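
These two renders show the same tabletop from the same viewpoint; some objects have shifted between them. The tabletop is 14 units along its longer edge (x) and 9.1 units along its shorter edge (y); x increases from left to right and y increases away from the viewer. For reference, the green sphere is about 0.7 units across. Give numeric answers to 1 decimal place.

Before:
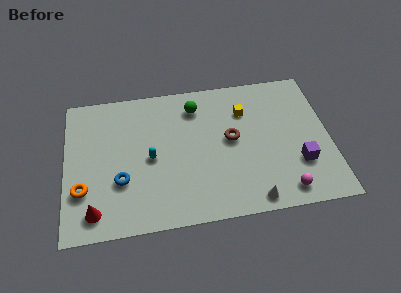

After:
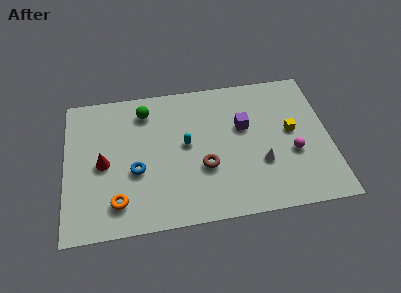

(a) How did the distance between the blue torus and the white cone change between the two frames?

-0.5

Before: roughly 7.1 units apart; after: 6.6. That's 0.5 units closer together.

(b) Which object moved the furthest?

the purple cube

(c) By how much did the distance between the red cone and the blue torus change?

-0.4

They were about 2.2 units apart before and 1.8 after — 0.4 units closer together.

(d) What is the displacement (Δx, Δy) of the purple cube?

(-2.8, 2.8)

The purple cube started near (12.3, 2.8) and ended near (9.5, 5.6).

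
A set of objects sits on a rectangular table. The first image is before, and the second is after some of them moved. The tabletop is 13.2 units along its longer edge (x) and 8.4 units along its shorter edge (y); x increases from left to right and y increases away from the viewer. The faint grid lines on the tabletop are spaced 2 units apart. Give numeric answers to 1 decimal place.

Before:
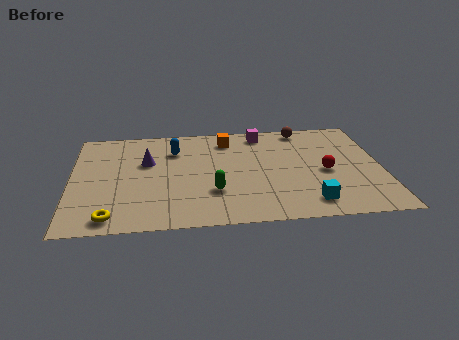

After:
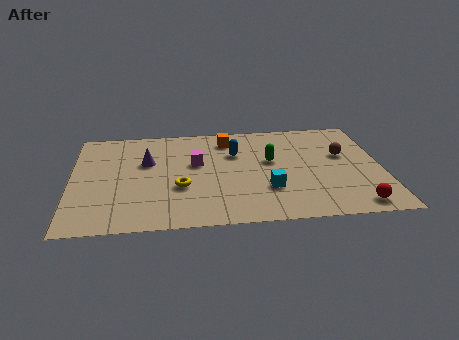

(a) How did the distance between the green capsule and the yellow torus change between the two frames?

-0.3

They were about 4.6 units apart before and 4.3 after — 0.3 units closer together.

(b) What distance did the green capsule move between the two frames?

3.4

From (6.0, 2.6) to (8.5, 4.9), the green capsule covered √(2.5² + 2.3²) ≈ 3.4 units.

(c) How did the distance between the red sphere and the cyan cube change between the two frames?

+1.4

They were about 2.5 units apart before and 3.9 after — 1.4 units further apart.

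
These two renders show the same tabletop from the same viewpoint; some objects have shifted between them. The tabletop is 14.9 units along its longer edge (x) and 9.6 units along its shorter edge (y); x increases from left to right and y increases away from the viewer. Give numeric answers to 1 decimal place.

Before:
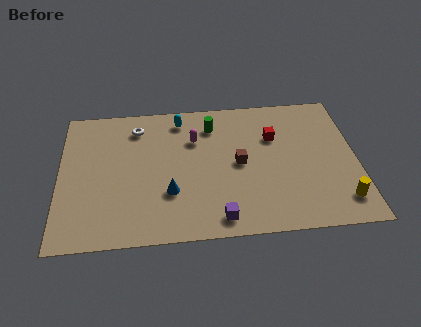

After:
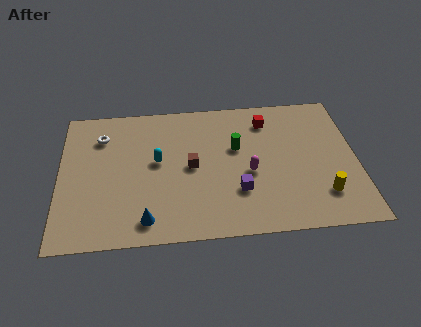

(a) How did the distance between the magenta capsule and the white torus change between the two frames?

+5.0

Before: roughly 3.1 units apart; after: 8.1. That's 5.0 units further apart.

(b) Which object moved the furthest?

the magenta capsule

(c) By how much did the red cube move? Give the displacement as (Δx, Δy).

(-0.3, 1.2)

From the two frames, the red cube sits at roughly (10.8, 6.5) before and (10.5, 7.7) after.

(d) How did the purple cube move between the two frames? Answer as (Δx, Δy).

(1.0, 1.7)

The purple cube was at about (7.9, 1.2) and moved to about (8.9, 2.9).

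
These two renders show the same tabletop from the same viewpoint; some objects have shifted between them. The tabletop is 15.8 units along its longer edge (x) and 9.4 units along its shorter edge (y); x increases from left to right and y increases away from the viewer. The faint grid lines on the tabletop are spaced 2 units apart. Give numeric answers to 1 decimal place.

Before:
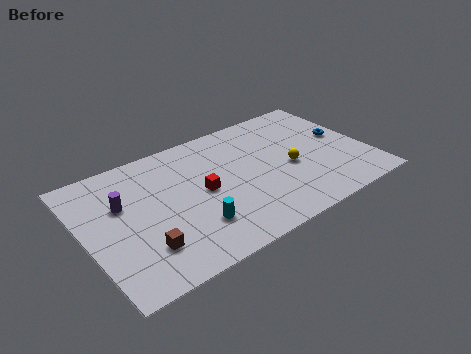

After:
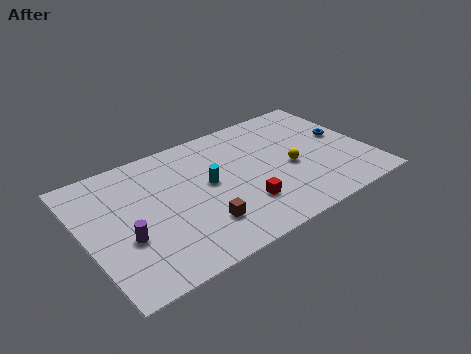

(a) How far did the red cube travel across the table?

2.8

From (6.5, 4.7) to (8.4, 2.6), the red cube covered √(1.9² + 2.1²) ≈ 2.8 units.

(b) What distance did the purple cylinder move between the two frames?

2.5

From (2.2, 6.0) to (2.0, 3.5), the purple cylinder covered √(0.2² + 2.5²) ≈ 2.5 units.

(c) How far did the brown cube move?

3.2

The brown cube moved from about (2.8, 2.4) to (6.0, 2.4), a distance of √(3.2² + 0.0²) ≈ 3.2.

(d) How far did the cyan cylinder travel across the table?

2.9

From (5.6, 2.5) to (6.9, 5.1), the cyan cylinder covered √(1.3² + 2.6²) ≈ 2.9 units.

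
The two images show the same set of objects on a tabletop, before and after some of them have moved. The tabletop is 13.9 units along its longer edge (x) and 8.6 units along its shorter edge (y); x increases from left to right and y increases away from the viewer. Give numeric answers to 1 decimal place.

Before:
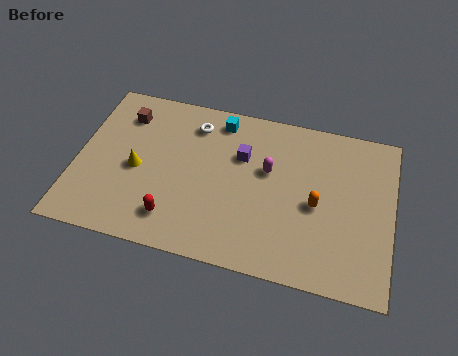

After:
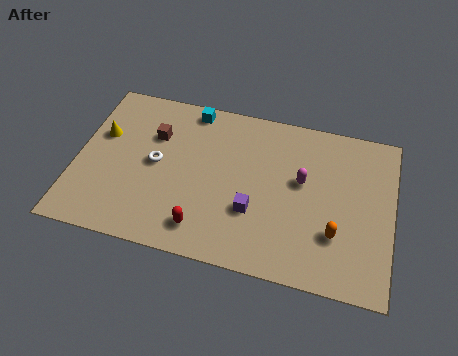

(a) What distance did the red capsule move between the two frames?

1.3

The red capsule was near (4.5, 1.7) before and (5.8, 1.5) after, so it travelled √(1.3² + 0.2²) ≈ 1.3 units.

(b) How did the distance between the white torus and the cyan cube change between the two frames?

+2.3

They were about 1.2 units apart before and 3.5 after — 2.3 units further apart.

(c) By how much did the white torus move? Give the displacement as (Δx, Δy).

(-1.5, -2.5)

The white torus started near (5.0, 6.9) and ended near (3.5, 4.4).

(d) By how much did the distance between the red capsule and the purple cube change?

-2.3

Before: roughly 4.8 units apart; after: 2.5. That's 2.3 units closer together.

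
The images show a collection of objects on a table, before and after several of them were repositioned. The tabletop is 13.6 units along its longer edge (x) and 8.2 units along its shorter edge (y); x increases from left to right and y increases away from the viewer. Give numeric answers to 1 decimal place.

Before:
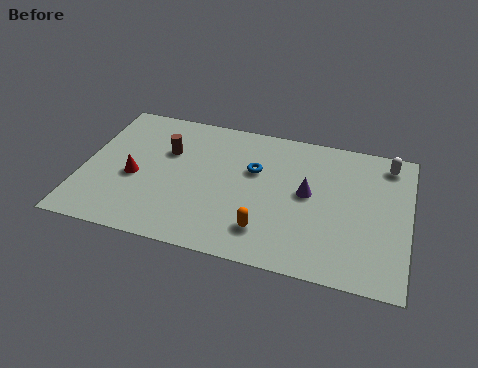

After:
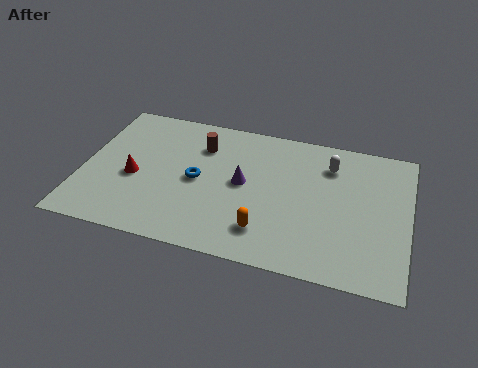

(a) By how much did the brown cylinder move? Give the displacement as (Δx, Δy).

(1.4, 0.7)

The brown cylinder was at about (3.4, 5.4) and moved to about (4.8, 6.1).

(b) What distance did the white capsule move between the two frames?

2.5

The white capsule was near (12.6, 7.0) before and (10.2, 6.3) after, so it travelled √(2.4² + 0.7²) ≈ 2.5 units.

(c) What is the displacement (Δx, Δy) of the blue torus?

(-2.3, -1.2)

The blue torus started near (7.1, 5.2) and ended near (4.8, 4.0).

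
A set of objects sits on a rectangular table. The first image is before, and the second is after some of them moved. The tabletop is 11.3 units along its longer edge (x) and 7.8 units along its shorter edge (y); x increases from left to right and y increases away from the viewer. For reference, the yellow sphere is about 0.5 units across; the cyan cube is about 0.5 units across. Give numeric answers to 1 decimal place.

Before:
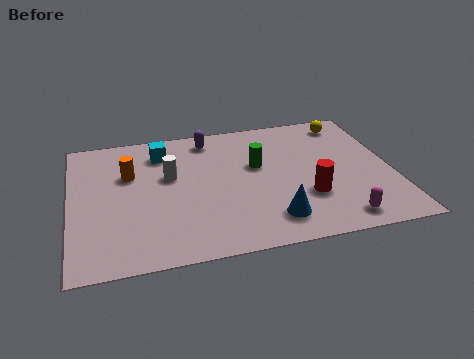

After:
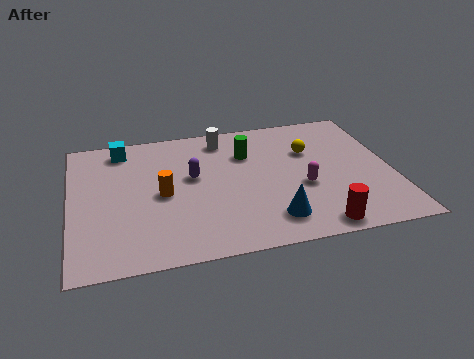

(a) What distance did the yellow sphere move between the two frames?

2.1

The yellow sphere moved from about (10.0, 6.7) to (8.5, 5.2), a distance of √(1.5² + 1.5²) ≈ 2.1.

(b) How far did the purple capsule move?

2.3

From (5.0, 6.7) to (4.3, 4.5), the purple capsule covered √(0.7² + 2.2²) ≈ 2.3 units.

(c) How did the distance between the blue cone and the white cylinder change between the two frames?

+0.6

They were about 4.7 units apart before and 5.3 after — 0.6 units further apart.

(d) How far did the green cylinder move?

0.9

The green cylinder was near (6.6, 4.7) before and (6.3, 5.5) after, so it travelled √(0.3² + 0.8²) ≈ 0.9 units.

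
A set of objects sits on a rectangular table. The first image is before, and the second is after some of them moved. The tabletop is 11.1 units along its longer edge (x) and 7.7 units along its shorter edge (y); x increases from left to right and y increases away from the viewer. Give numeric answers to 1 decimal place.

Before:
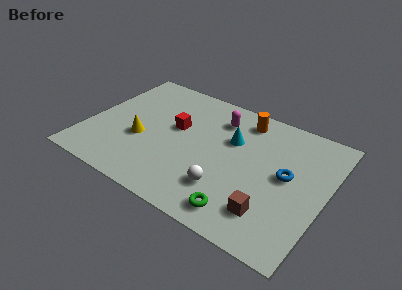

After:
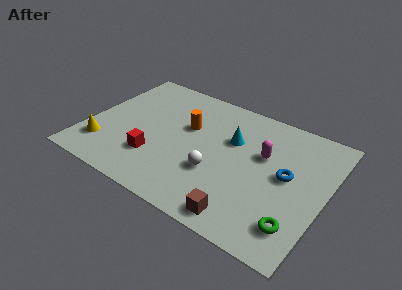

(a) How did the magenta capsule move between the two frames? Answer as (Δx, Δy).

(2.3, -1.2)

The magenta capsule started near (5.8, 6.0) and ended near (8.1, 4.8).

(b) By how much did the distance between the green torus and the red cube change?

+1.7

The distance was about 5.0 in the first image and 6.7 in the second, so they moved 1.7 units further apart.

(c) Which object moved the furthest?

the orange cylinder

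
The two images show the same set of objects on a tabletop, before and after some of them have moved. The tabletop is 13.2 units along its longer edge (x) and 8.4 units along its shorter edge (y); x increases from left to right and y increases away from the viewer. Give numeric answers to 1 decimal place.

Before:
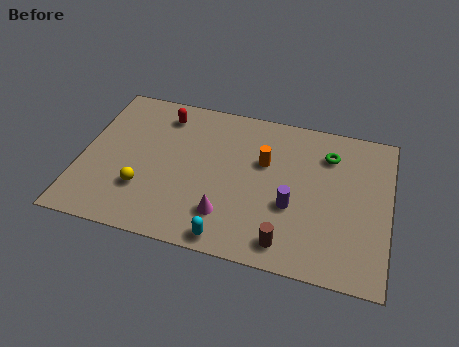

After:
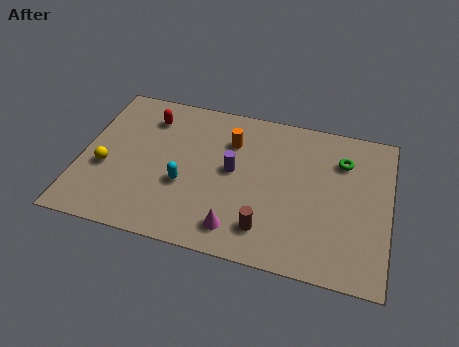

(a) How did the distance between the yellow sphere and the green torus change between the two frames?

+1.8

Before: roughly 8.6 units apart; after: 10.4. That's 1.8 units further apart.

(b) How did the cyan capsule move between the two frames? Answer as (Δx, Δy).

(-2.1, 2.4)

The cyan capsule started near (6.6, 0.8) and ended near (4.5, 3.2).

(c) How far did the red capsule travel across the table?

0.7

From (3.3, 6.9) to (2.7, 6.6), the red capsule covered √(0.6² + 0.3²) ≈ 0.7 units.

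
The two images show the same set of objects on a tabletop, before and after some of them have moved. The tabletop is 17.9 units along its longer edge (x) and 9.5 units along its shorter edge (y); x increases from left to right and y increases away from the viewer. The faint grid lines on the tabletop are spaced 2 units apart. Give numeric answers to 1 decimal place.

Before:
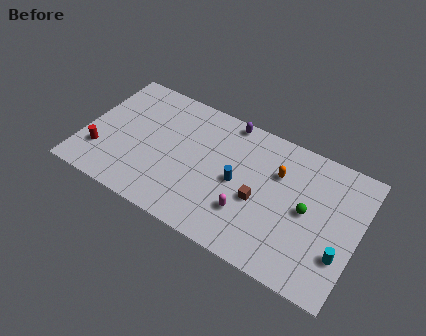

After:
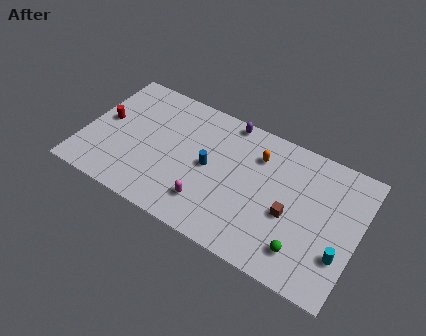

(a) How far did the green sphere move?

2.8

The green sphere moved from about (14.6, 4.8) to (14.7, 2.0), a distance of √(0.1² + 2.8²) ≈ 2.8.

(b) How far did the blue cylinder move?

1.9

The blue cylinder moved from about (10.1, 4.6) to (8.2, 4.8), a distance of √(1.9² + 0.2²) ≈ 1.9.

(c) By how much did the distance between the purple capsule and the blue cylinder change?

-0.3

The distance was about 4.3 in the first image and 4.0 in the second, so they moved 0.3 units closer together.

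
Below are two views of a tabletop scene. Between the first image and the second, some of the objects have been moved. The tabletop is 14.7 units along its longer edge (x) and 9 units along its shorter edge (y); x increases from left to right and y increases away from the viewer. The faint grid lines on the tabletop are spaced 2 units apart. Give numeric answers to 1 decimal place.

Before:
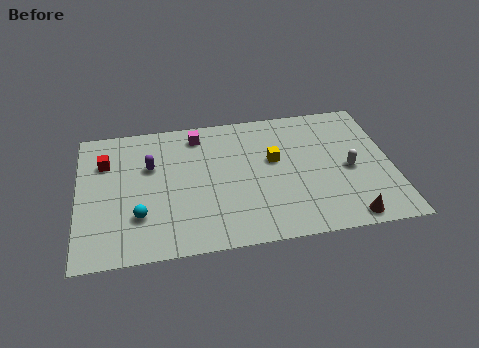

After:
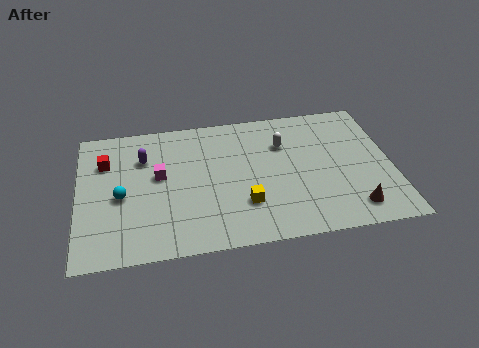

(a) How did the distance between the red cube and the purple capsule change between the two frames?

-0.4

The distance was about 2.2 in the first image and 1.8 in the second, so they moved 0.4 units closer together.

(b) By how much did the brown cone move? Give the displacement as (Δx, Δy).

(0.3, 0.6)

The brown cone was at about (12.4, 0.9) and moved to about (12.7, 1.5).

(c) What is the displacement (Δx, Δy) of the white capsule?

(-3.0, 2.2)

The white capsule started near (12.7, 4.1) and ended near (9.7, 6.3).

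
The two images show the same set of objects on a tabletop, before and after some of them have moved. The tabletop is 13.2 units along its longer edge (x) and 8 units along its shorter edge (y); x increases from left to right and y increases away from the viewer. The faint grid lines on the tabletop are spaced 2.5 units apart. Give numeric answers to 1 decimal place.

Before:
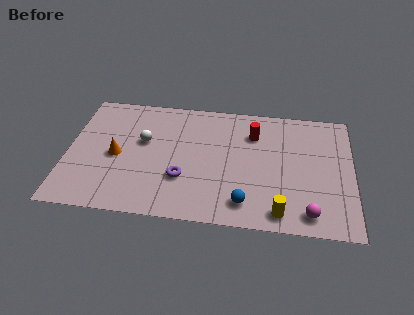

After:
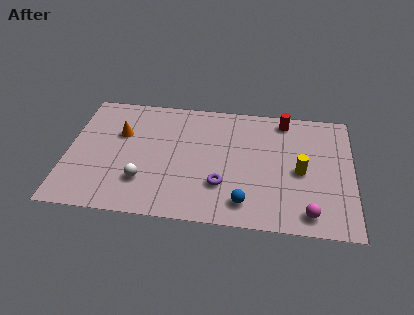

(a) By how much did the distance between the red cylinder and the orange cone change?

+1.1

The distance was about 6.7 in the first image and 7.8 in the second, so they moved 1.1 units further apart.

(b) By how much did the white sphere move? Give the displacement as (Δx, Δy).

(0.1, -2.6)

From the two frames, the white sphere sits at roughly (3.5, 4.8) before and (3.6, 2.2) after.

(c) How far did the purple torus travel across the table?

1.8

From (5.4, 2.6) to (7.2, 2.4), the purple torus covered √(1.8² + 0.2²) ≈ 1.8 units.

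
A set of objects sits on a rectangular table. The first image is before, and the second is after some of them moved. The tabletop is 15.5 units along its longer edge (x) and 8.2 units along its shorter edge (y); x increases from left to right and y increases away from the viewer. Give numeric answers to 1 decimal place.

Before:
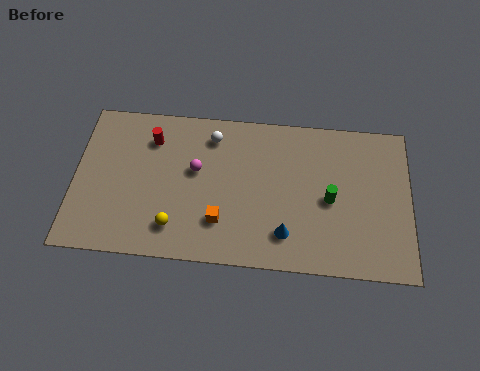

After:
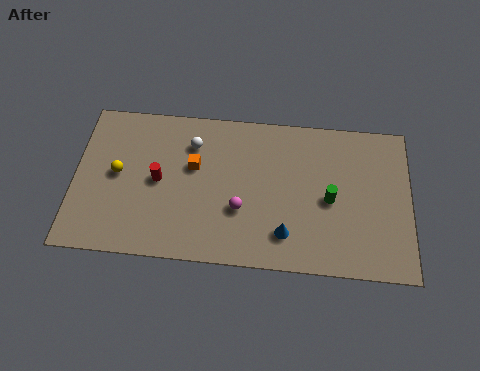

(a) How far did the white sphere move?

1.0

The white sphere was near (6.3, 6.7) before and (5.4, 6.2) after, so it travelled √(0.9² + 0.5²) ≈ 1.0 units.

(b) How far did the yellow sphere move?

3.7

From (4.7, 1.7) to (2.0, 4.3), the yellow sphere covered √(2.7² + 2.6²) ≈ 3.7 units.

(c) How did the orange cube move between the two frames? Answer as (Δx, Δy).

(-1.3, 2.8)

The orange cube was at about (6.8, 2.2) and moved to about (5.5, 5.0).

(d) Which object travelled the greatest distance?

the yellow sphere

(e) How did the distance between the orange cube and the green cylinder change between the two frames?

+1.2

They were about 5.2 units apart before and 6.4 after — 1.2 units further apart.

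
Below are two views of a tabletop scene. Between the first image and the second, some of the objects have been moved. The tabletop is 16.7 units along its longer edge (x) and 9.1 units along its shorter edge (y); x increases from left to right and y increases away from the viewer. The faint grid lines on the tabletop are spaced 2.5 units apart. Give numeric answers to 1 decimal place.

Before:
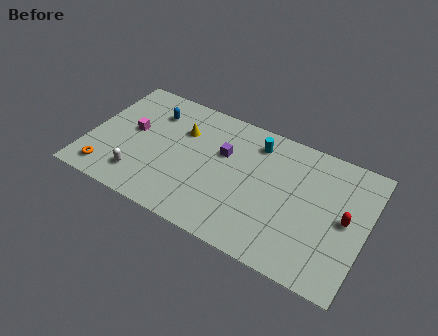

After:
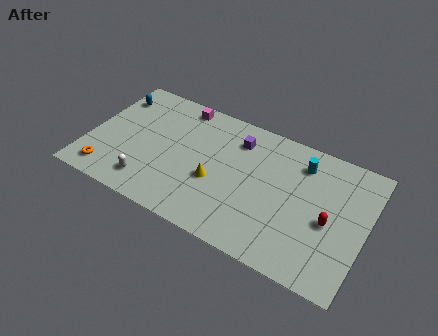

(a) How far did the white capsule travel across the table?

0.6

The white capsule was near (3.4, 1.9) before and (4.0, 1.7) after, so it travelled √(0.6² + 0.2²) ≈ 0.6 units.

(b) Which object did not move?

the orange torus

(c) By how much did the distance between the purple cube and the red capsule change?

-0.9

They were about 7.6 units apart before and 6.7 after — 0.9 units closer together.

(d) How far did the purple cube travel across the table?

1.5

The purple cube was near (8.0, 5.8) before and (8.7, 7.1) after, so it travelled √(0.7² + 1.3²) ≈ 1.5 units.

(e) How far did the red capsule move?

1.1

From (15.5, 4.6) to (14.6, 4.0), the red capsule covered √(0.9² + 0.6²) ≈ 1.1 units.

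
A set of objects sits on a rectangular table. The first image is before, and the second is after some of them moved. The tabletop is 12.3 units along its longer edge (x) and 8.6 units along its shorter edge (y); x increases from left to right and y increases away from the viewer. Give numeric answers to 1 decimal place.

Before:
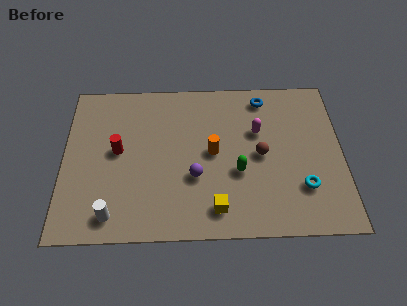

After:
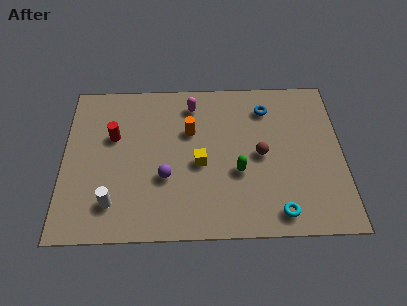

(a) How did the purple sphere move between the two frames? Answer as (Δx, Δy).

(-1.3, 0.0)

The purple sphere was at about (5.8, 3.1) and moved to about (4.5, 3.1).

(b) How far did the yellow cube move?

2.5

The yellow cube was near (6.7, 1.4) before and (6.0, 3.8) after, so it travelled √(0.7² + 2.4²) ≈ 2.5 units.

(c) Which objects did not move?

the brown sphere and the green capsule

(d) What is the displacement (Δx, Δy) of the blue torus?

(0.1, -0.6)

From the two frames, the blue torus sits at roughly (8.9, 7.4) before and (9.0, 6.8) after.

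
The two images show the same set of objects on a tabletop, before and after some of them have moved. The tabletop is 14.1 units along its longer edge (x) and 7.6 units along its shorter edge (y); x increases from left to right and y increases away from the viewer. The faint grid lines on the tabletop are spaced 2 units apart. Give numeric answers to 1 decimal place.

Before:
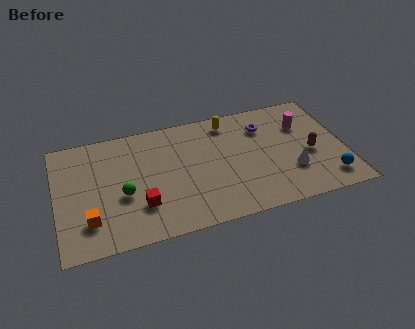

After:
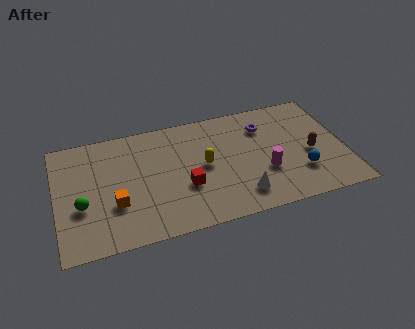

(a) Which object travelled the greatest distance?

the magenta cylinder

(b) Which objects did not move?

the purple torus and the brown capsule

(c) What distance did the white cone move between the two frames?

2.8

The white cone was near (11.4, 2.4) before and (8.8, 1.5) after, so it travelled √(2.6² + 0.9²) ≈ 2.8 units.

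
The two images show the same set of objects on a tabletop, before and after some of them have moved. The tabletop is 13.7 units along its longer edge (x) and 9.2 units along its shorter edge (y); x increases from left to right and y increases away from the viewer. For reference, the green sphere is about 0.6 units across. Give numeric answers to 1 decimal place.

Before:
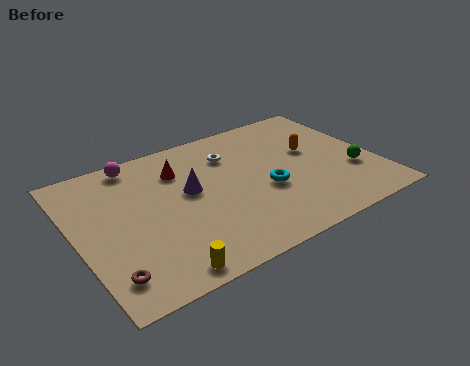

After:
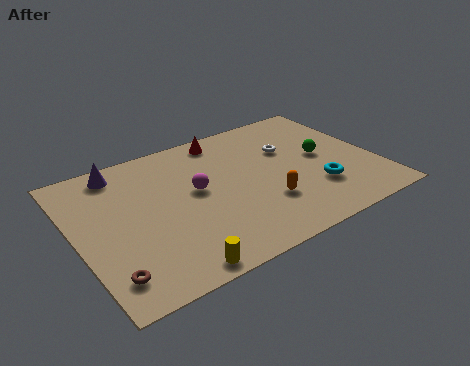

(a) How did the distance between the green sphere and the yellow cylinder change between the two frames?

-0.9

The distance was about 9.6 in the first image and 8.7 in the second, so they moved 0.9 units closer together.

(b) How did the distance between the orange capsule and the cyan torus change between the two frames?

-0.6

They were about 3.0 units apart before and 2.4 after — 0.6 units closer together.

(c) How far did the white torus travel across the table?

2.7

The white torus was near (7.4, 6.8) before and (10.0, 6.0) after, so it travelled √(2.6² + 0.8²) ≈ 2.7 units.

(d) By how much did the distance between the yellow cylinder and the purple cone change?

+2.6

Before: roughly 4.7 units apart; after: 7.3. That's 2.6 units further apart.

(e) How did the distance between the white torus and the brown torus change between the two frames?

+1.8

They were about 8.2 units apart before and 10.0 after — 1.8 units further apart.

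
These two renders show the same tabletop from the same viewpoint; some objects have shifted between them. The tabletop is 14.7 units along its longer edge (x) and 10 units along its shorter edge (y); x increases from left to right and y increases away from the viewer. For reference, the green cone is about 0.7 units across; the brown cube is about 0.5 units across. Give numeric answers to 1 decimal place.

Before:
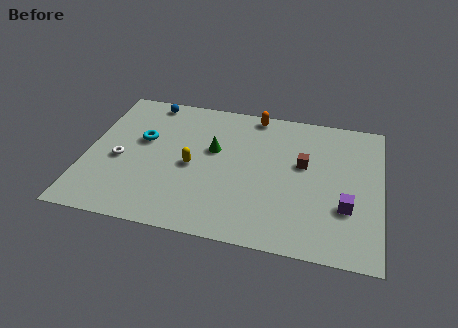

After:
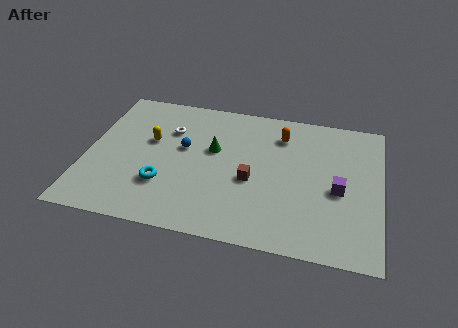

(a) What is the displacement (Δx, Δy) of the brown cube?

(-2.5, -1.7)

The brown cube started near (10.8, 5.9) and ended near (8.3, 4.2).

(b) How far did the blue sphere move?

3.8

From (2.8, 9.0) to (4.8, 5.8), the blue sphere covered √(2.0² + 3.2²) ≈ 3.8 units.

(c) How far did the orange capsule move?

1.9

The orange capsule moved from about (8.2, 9.1) to (9.6, 7.8), a distance of √(1.4² + 1.3²) ≈ 1.9.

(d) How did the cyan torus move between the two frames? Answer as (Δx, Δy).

(1.3, -3.0)

The cyan torus was at about (2.7, 6.0) and moved to about (4.0, 3.0).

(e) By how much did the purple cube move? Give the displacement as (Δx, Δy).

(-0.4, 1.1)

The purple cube started near (13.0, 3.3) and ended near (12.6, 4.4).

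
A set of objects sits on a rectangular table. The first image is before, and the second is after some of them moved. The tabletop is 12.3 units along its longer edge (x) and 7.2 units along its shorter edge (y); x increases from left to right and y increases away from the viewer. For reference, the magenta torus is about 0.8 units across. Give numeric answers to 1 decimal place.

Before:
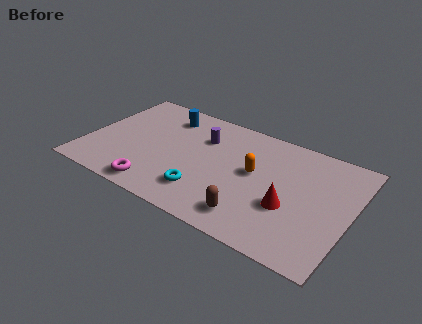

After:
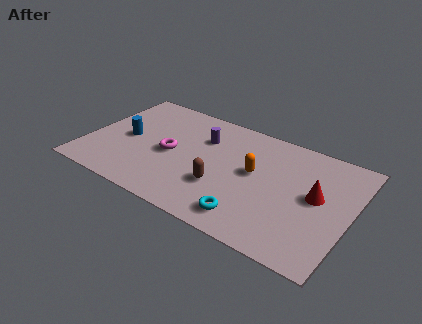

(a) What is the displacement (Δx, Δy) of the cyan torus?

(2.2, -0.5)

From the two frames, the cyan torus sits at roughly (5.8, 1.7) before and (8.0, 1.2) after.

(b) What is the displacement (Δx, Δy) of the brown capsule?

(-1.6, 1.1)

The brown capsule started near (8.1, 1.3) and ended near (6.5, 2.4).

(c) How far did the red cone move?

1.6

The red cone moved from about (9.6, 2.7) to (10.7, 3.9), a distance of √(1.1² + 1.2²) ≈ 1.6.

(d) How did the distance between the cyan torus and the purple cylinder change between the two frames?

+1.3

The distance was about 3.5 in the first image and 4.8 in the second, so they moved 1.3 units further apart.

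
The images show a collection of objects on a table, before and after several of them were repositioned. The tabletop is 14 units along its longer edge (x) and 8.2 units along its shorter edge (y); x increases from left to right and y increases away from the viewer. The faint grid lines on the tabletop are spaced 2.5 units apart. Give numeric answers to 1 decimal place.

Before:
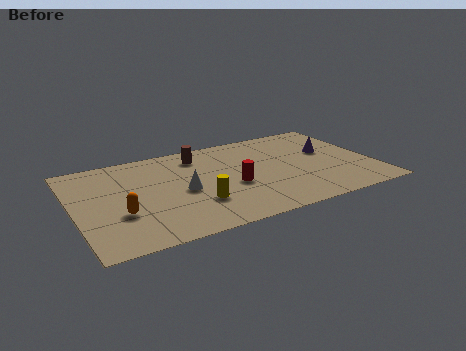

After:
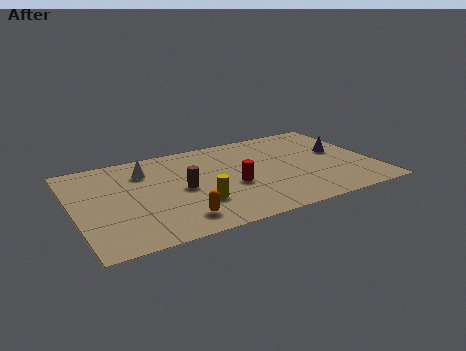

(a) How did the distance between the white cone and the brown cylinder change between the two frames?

-0.4

Before: roughly 3.1 units apart; after: 2.7. That's 0.4 units closer together.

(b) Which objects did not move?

the red cylinder and the yellow cylinder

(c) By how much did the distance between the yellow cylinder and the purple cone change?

+0.4

The distance was about 7.0 in the first image and 7.4 in the second, so they moved 0.4 units further apart.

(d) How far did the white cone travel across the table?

2.8

The white cone was near (5.0, 3.8) before and (3.5, 6.2) after, so it travelled √(1.5² + 2.4²) ≈ 2.8 units.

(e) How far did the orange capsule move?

2.9

From (2.0, 2.9) to (4.5, 1.5), the orange capsule covered √(2.5² + 1.4²) ≈ 2.9 units.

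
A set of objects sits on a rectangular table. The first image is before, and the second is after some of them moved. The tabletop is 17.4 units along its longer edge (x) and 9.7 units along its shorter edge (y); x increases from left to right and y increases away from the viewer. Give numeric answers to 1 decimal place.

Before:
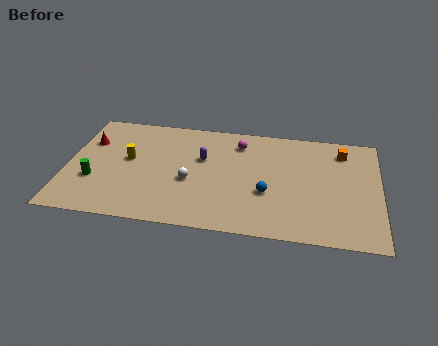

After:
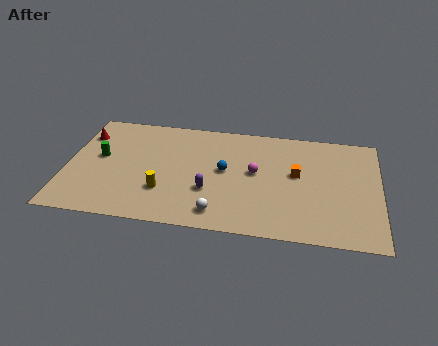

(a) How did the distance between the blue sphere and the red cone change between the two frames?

-2.3

Before: roughly 10.6 units apart; after: 8.3. That's 2.3 units closer together.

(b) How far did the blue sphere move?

2.9

The blue sphere was near (11.2, 3.6) before and (8.8, 5.2) after, so it travelled √(2.4² + 1.6²) ≈ 2.9 units.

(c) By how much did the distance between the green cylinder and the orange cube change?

-3.5

Before: roughly 14.5 units apart; after: 11.0. That's 3.5 units closer together.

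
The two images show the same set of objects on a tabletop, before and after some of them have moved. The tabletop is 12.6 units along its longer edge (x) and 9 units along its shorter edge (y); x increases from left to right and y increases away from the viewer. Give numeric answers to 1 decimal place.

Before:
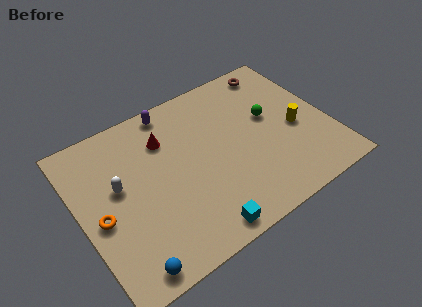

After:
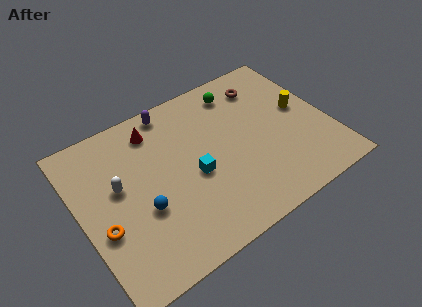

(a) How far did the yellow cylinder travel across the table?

1.1

The yellow cylinder was near (10.9, 3.9) before and (11.4, 4.9) after, so it travelled √(0.5² + 1.0²) ≈ 1.1 units.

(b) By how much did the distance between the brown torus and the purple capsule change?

-0.7

They were about 5.5 units apart before and 4.8 after — 0.7 units closer together.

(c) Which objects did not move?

the white capsule and the purple capsule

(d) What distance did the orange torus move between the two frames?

0.6

From (0.9, 4.0) to (0.9, 3.4), the orange torus covered √(0.0² + 0.6²) ≈ 0.6 units.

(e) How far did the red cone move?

0.9

From (4.6, 6.6) to (4.2, 7.4), the red cone covered √(0.4² + 0.8²) ≈ 0.9 units.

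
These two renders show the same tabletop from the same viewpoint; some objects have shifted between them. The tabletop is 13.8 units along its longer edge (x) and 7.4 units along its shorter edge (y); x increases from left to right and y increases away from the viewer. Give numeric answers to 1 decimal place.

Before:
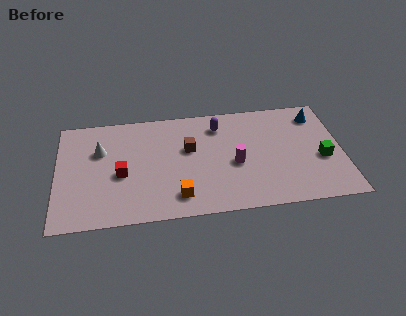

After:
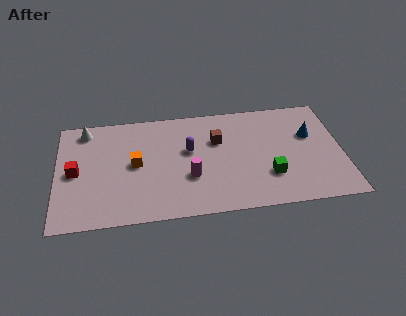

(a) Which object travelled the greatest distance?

the orange cube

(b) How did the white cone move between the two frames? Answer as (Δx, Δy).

(-0.7, 1.5)

The white cone started near (2.1, 4.9) and ended near (1.4, 6.4).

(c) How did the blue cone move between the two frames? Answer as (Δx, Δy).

(-0.4, -1.3)

The blue cone was at about (12.7, 6.0) and moved to about (12.3, 4.7).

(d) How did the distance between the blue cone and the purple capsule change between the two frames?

+1.1

They were about 4.8 units apart before and 5.9 after — 1.1 units further apart.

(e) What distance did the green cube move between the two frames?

2.7

The green cube moved from about (12.8, 3.0) to (10.2, 2.2), a distance of √(2.6² + 0.8²) ≈ 2.7.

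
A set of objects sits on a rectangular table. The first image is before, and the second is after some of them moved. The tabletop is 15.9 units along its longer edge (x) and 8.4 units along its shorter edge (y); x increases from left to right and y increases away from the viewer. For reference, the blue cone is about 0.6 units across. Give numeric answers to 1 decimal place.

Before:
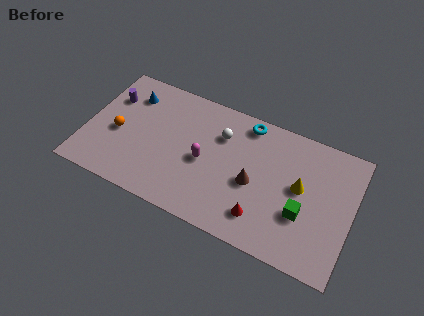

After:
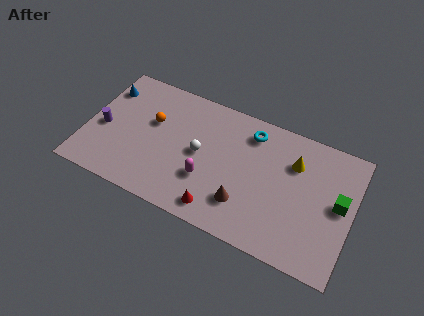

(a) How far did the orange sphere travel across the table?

2.4

The orange sphere was near (1.9, 3.7) before and (3.8, 5.2) after, so it travelled √(1.9² + 1.5²) ≈ 2.4 units.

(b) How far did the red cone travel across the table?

2.6

From (10.8, 1.8) to (8.3, 1.2), the red cone covered √(2.5² + 0.6²) ≈ 2.6 units.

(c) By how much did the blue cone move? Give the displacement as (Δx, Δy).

(-1.5, -0.1)

The blue cone was at about (2.3, 6.5) and moved to about (0.8, 6.4).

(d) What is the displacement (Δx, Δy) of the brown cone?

(-0.4, -1.5)

The brown cone started near (10.1, 3.7) and ended near (9.7, 2.2).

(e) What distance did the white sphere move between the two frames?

2.0

From (7.9, 6.0) to (6.8, 4.3), the white sphere covered √(1.1² + 1.7²) ≈ 2.0 units.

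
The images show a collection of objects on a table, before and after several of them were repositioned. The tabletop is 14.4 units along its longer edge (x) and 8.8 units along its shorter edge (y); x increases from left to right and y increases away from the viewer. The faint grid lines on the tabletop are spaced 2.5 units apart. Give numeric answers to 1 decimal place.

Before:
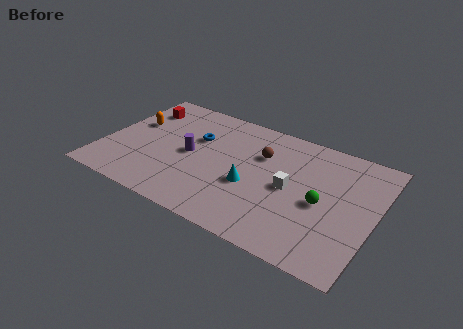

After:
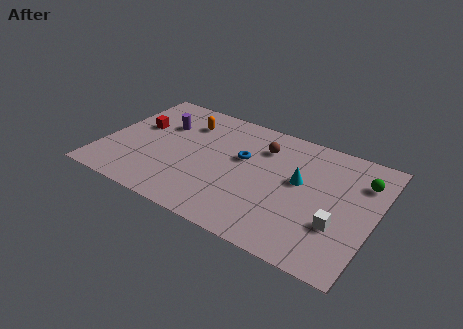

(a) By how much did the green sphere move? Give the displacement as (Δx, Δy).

(1.8, 2.5)

From the two frames, the green sphere sits at roughly (11.7, 4.0) before and (13.5, 6.5) after.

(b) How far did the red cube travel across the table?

1.5

The red cube was near (1.4, 6.8) before and (1.6, 5.3) after, so it travelled √(0.2² + 1.5²) ≈ 1.5 units.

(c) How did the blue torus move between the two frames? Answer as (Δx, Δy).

(2.6, -0.4)

From the two frames, the blue torus sits at roughly (4.7, 5.7) before and (7.3, 5.3) after.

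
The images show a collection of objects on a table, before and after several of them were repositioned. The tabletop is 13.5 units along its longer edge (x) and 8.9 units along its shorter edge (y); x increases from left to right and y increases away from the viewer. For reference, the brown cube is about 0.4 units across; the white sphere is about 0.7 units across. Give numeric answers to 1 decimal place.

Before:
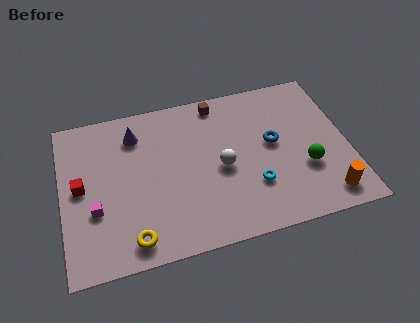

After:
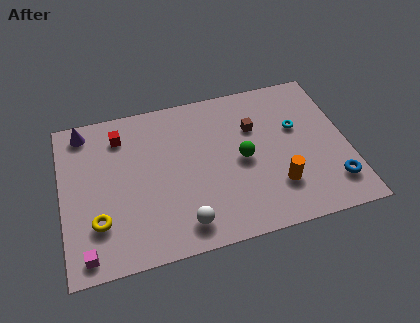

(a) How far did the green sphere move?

3.1

The green sphere moved from about (11.4, 3.1) to (8.5, 4.3), a distance of √(2.9² + 1.2²) ≈ 3.1.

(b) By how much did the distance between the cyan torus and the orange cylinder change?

-0.3

They were about 3.6 units apart before and 3.3 after — 0.3 units closer together.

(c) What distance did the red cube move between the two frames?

3.2

From (0.9, 4.6) to (2.9, 7.1), the red cube covered √(2.0² + 2.5²) ≈ 3.2 units.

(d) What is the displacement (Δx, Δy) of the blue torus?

(2.6, -3.0)

The blue torus started near (10.0, 4.9) and ended near (12.6, 1.9).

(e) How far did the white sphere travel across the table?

3.4

From (7.5, 4.1) to (5.5, 1.4), the white sphere covered √(2.0² + 2.7²) ≈ 3.4 units.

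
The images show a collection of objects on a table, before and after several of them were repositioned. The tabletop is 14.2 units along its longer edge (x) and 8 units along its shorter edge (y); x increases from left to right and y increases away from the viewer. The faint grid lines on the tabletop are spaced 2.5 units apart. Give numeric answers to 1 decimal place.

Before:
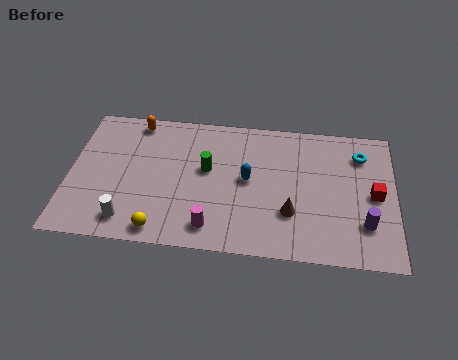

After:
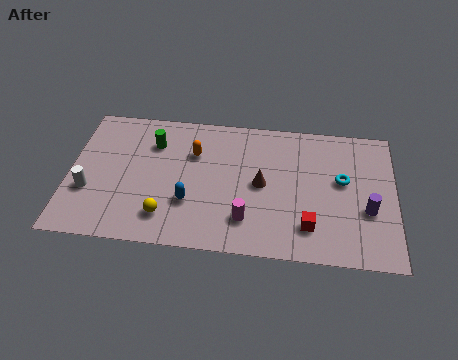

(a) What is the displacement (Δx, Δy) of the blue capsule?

(-2.5, -1.6)

The blue capsule started near (7.8, 4.2) and ended near (5.3, 2.6).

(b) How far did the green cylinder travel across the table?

2.7

The green cylinder was near (6.0, 4.6) before and (3.6, 5.9) after, so it travelled √(2.4² + 1.3²) ≈ 2.7 units.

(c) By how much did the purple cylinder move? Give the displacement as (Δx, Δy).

(0.1, 0.8)

From the two frames, the purple cylinder sits at roughly (12.9, 2.2) before and (13.0, 3.0) after.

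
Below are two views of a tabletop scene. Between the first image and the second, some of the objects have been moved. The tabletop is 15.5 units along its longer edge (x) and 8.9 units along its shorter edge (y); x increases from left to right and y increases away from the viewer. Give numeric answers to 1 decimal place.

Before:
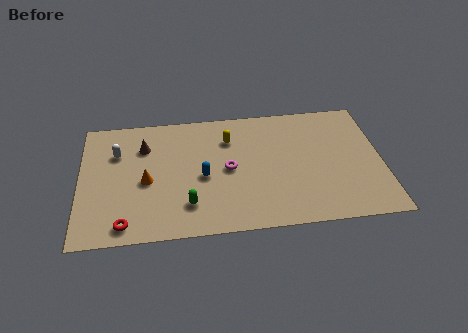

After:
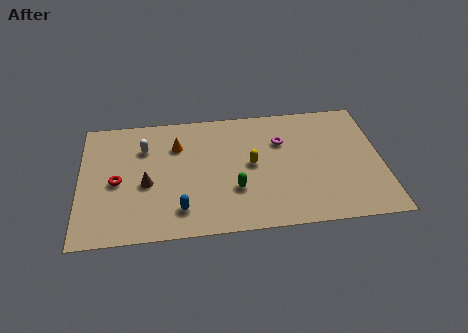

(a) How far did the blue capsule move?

2.5

The blue capsule moved from about (6.3, 4.0) to (5.1, 1.8), a distance of √(1.2² + 2.2²) ≈ 2.5.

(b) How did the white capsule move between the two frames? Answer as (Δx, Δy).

(1.4, 0.2)

The white capsule started near (1.9, 6.2) and ended near (3.3, 6.4).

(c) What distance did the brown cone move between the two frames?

2.7

From (3.3, 6.5) to (3.4, 3.8), the brown cone covered √(0.1² + 2.7²) ≈ 2.7 units.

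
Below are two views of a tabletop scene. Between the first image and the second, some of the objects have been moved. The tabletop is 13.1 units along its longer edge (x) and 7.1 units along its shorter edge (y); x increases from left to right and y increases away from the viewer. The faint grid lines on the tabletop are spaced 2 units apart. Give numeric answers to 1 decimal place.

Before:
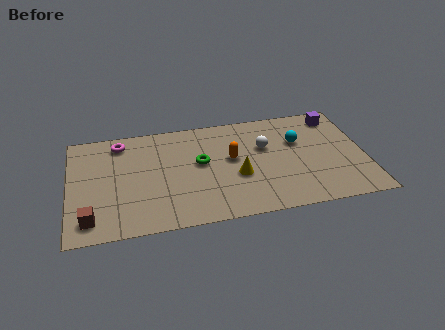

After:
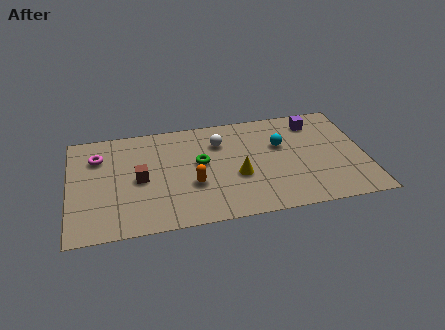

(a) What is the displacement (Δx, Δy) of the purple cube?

(-1.0, -0.2)

From the two frames, the purple cube sits at roughly (12.0, 6.0) before and (11.0, 5.8) after.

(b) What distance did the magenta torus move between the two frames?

1.3

The magenta torus moved from about (2.3, 6.0) to (1.3, 5.2), a distance of √(1.0² + 0.8²) ≈ 1.3.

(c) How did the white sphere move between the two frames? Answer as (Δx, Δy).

(-2.0, 0.7)

From the two frames, the white sphere sits at roughly (8.7, 4.5) before and (6.7, 5.2) after.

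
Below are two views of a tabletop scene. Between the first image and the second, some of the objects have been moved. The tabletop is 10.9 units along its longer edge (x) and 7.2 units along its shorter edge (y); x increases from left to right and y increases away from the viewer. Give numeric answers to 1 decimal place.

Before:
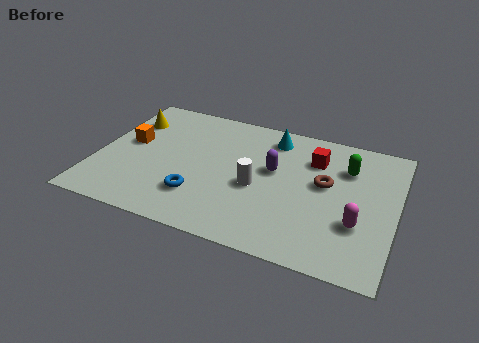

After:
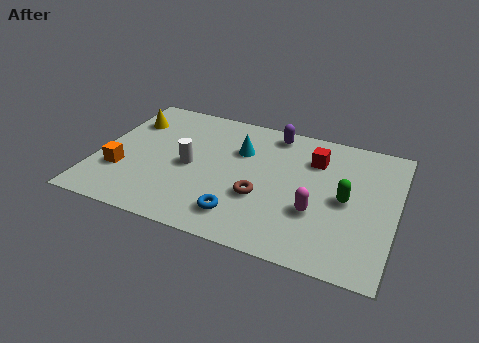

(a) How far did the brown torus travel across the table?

2.7

The brown torus was near (8.3, 4.1) before and (6.1, 2.6) after, so it travelled √(2.2² + 1.5²) ≈ 2.7 units.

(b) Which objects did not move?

the red cube and the yellow cone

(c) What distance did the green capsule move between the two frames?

1.7

From (9.0, 5.2) to (9.1, 3.5), the green capsule covered √(0.1² + 1.7²) ≈ 1.7 units.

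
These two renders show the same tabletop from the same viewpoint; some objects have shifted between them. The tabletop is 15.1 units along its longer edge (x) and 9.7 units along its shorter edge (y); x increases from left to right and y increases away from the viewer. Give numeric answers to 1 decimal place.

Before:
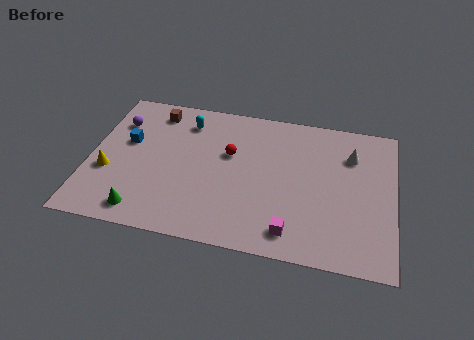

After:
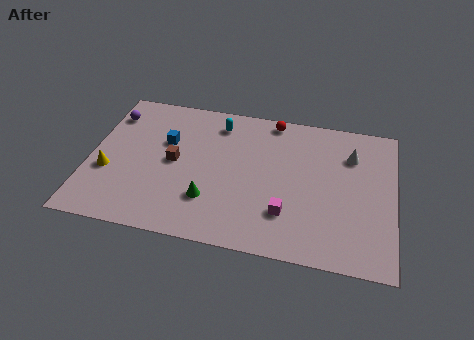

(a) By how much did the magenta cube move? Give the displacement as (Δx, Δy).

(-0.3, 1.1)

From the two frames, the magenta cube sits at roughly (10.2, 1.5) before and (9.9, 2.6) after.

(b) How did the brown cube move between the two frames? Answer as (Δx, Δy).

(1.2, -3.3)

The brown cube was at about (3.0, 8.2) and moved to about (4.2, 4.9).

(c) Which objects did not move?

the white cone and the yellow cone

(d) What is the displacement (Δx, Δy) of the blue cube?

(1.9, 0.4)

The blue cube started near (1.8, 5.8) and ended near (3.7, 6.2).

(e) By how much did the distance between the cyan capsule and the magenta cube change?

-1.9

Before: roughly 8.4 units apart; after: 6.5. That's 1.9 units closer together.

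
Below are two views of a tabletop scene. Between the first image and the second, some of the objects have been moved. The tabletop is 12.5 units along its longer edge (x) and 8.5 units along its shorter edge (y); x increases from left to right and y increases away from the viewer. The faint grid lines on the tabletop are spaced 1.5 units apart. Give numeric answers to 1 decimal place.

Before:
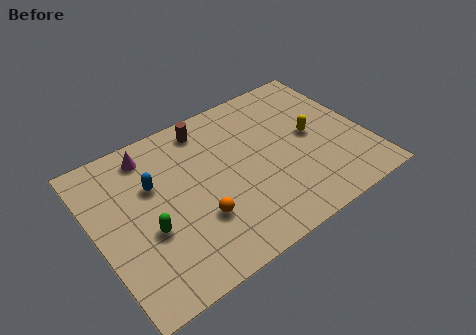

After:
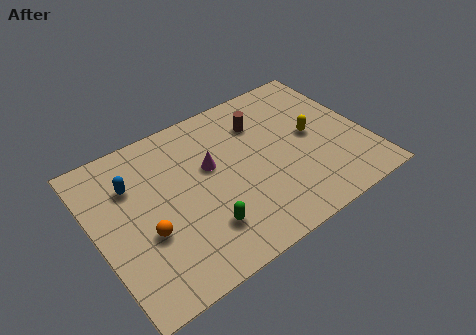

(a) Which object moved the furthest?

the magenta cone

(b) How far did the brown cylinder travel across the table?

2.6

From (5.6, 7.3) to (8.0, 6.3), the brown cylinder covered √(2.4² + 1.0²) ≈ 2.6 units.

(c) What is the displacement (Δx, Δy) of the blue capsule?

(-0.9, 0.5)

The blue capsule started near (2.8, 5.5) and ended near (1.9, 6.0).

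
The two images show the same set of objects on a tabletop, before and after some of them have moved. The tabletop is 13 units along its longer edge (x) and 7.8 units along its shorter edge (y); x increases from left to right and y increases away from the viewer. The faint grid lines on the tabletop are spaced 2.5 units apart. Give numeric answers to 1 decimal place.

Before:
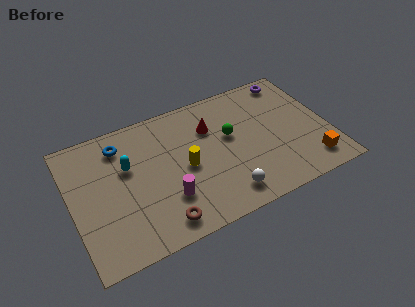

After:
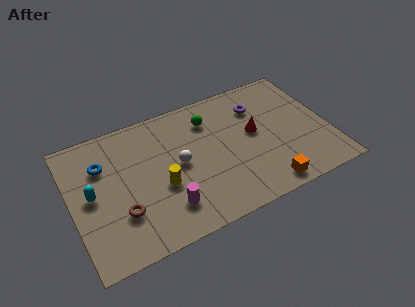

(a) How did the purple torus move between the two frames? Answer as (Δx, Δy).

(-1.9, -1.1)

From the two frames, the purple torus sits at roughly (11.6, 6.9) before and (9.7, 5.8) after.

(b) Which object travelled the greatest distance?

the white sphere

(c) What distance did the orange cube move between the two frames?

2.5

From (11.8, 1.4) to (9.4, 0.9), the orange cube covered √(2.4² + 0.5²) ≈ 2.5 units.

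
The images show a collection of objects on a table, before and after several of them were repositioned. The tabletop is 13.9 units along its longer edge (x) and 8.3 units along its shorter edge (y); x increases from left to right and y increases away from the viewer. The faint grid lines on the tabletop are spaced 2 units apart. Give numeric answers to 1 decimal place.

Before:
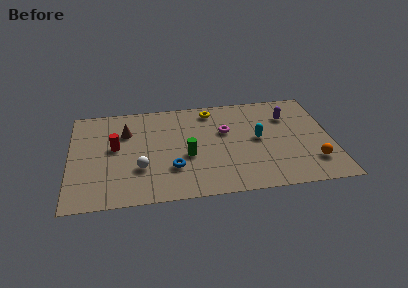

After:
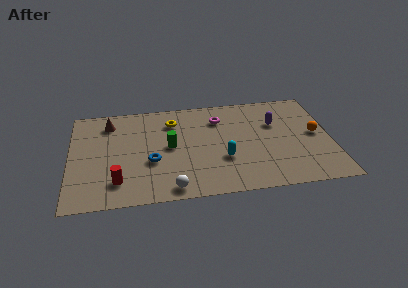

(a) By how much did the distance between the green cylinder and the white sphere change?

+0.8

They were about 2.6 units apart before and 3.4 after — 0.8 units further apart.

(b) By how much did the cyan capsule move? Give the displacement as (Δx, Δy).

(-1.9, -1.4)

The cyan capsule was at about (10.0, 4.3) and moved to about (8.1, 2.9).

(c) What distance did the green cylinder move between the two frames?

1.3

The green cylinder was near (6.2, 3.4) before and (5.3, 4.3) after, so it travelled √(0.9² + 0.9²) ≈ 1.3 units.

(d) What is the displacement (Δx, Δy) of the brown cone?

(-0.9, 0.9)

The brown cone was at about (3.0, 5.8) and moved to about (2.1, 6.7).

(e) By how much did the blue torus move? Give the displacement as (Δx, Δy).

(-1.1, 0.7)

From the two frames, the blue torus sits at roughly (5.4, 2.5) before and (4.3, 3.2) after.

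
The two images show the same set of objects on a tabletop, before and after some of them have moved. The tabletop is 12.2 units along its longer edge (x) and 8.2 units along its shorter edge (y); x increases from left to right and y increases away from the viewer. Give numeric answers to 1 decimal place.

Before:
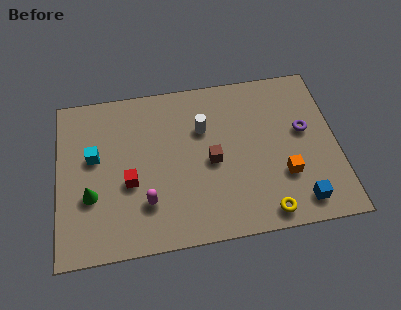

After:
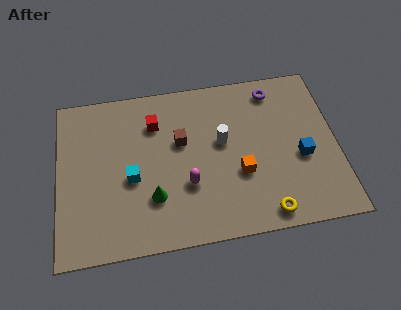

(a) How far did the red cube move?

3.0

The red cube was near (3.1, 3.3) before and (4.3, 6.1) after, so it travelled √(1.2² + 2.8²) ≈ 3.0 units.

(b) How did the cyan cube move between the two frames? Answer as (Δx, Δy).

(1.6, -1.3)

The cyan cube was at about (1.6, 4.8) and moved to about (3.2, 3.5).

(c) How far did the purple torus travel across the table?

2.6

The purple torus was near (10.8, 4.7) before and (9.6, 7.0) after, so it travelled √(1.2² + 2.3²) ≈ 2.6 units.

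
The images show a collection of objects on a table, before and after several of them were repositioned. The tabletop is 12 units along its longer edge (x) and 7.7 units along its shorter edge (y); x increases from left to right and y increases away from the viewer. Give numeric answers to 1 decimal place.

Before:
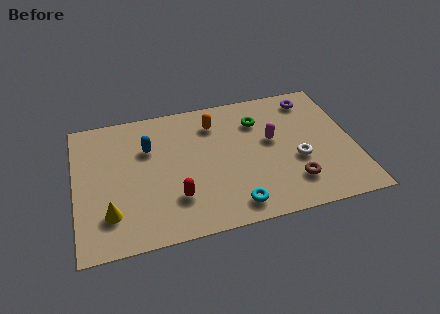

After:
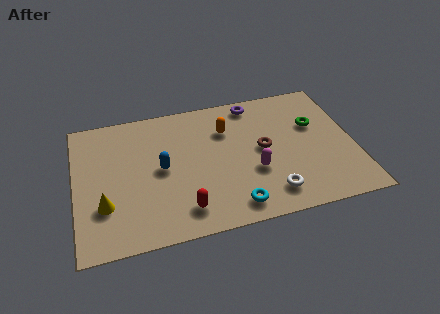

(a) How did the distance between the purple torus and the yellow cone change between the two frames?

-2.1

The distance was about 10.1 in the first image and 8.0 in the second, so they moved 2.1 units closer together.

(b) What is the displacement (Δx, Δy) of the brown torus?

(-1.1, 2.2)

The brown torus started near (9.2, 1.8) and ended near (8.1, 4.0).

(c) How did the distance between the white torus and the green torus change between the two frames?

+1.0

The distance was about 3.1 in the first image and 4.1 in the second, so they moved 1.0 units further apart.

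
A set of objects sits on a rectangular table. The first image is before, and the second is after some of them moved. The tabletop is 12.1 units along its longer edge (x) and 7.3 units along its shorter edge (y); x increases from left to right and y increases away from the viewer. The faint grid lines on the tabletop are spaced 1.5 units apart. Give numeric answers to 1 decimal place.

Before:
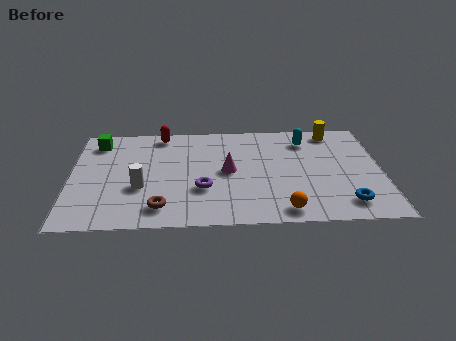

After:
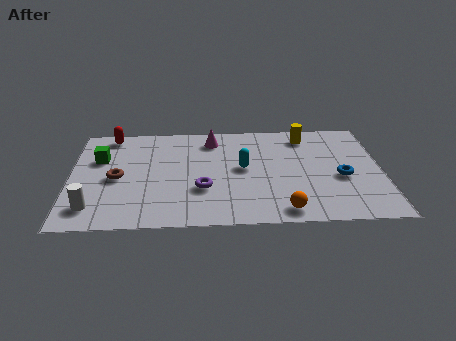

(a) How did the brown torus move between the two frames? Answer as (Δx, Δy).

(-1.7, 2.1)

From the two frames, the brown torus sits at roughly (3.5, 1.3) before and (1.8, 3.4) after.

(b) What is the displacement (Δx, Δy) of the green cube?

(0.1, -1.2)

The green cube started near (1.0, 6.0) and ended near (1.1, 4.8).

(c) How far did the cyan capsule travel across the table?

3.1

From (9.2, 5.8) to (6.7, 3.9), the cyan capsule covered √(2.5² + 1.9²) ≈ 3.1 units.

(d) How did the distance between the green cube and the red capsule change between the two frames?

-0.8

Before: roughly 2.5 units apart; after: 1.7. That's 0.8 units closer together.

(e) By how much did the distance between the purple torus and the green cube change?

-0.8

They were about 5.4 units apart before and 4.6 after — 0.8 units closer together.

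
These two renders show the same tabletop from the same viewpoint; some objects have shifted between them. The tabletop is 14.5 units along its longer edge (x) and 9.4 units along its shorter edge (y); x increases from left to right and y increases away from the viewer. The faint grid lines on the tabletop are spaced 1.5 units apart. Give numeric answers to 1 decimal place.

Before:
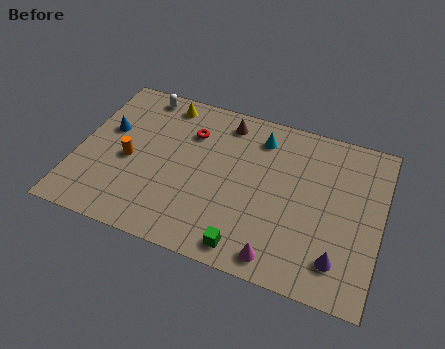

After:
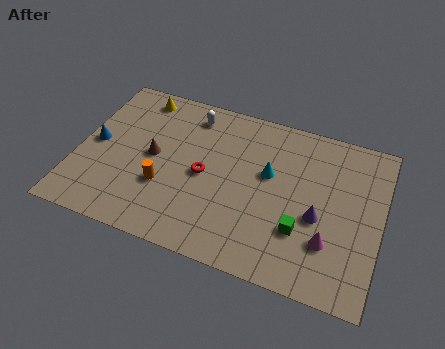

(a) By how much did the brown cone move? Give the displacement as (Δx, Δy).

(-3.2, -3.2)

The brown cone was at about (6.8, 8.0) and moved to about (3.6, 4.8).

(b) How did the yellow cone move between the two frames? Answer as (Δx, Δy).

(-1.3, 0.0)

From the two frames, the yellow cone sits at roughly (3.8, 8.2) before and (2.5, 8.2) after.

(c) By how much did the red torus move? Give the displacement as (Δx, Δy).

(0.9, -2.3)

The red torus started near (5.2, 6.8) and ended near (6.1, 4.5).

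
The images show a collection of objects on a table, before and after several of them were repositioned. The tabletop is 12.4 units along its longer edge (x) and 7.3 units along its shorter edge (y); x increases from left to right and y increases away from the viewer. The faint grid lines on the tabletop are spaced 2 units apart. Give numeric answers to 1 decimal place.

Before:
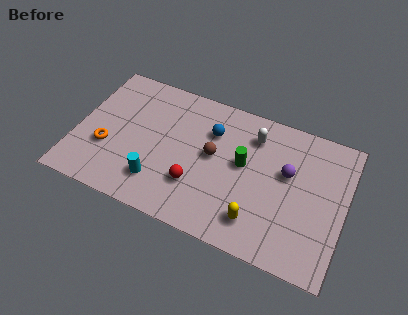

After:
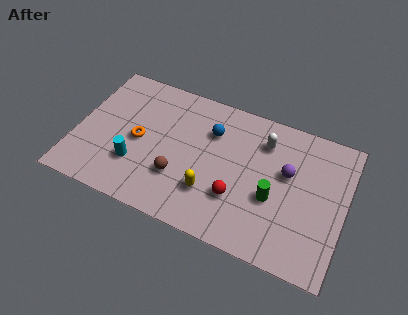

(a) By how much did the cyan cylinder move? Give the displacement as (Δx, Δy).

(-1.1, 0.5)

From the two frames, the cyan cylinder sits at roughly (4.0, 1.7) before and (2.9, 2.2) after.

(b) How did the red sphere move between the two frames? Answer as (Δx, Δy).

(1.9, 0.1)

From the two frames, the red sphere sits at roughly (5.7, 2.2) before and (7.6, 2.3) after.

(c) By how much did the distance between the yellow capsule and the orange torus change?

-3.4

The distance was about 7.2 in the first image and 3.8 in the second, so they moved 3.4 units closer together.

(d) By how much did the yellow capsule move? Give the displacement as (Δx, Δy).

(-2.2, 0.6)

The yellow capsule was at about (8.6, 1.5) and moved to about (6.4, 2.1).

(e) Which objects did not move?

the purple sphere and the blue sphere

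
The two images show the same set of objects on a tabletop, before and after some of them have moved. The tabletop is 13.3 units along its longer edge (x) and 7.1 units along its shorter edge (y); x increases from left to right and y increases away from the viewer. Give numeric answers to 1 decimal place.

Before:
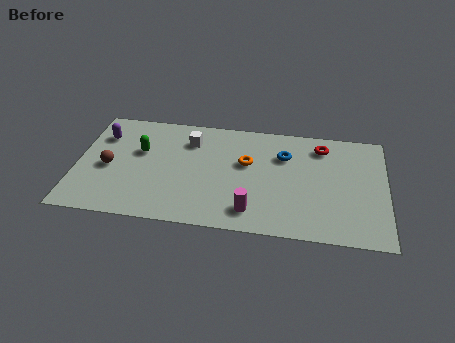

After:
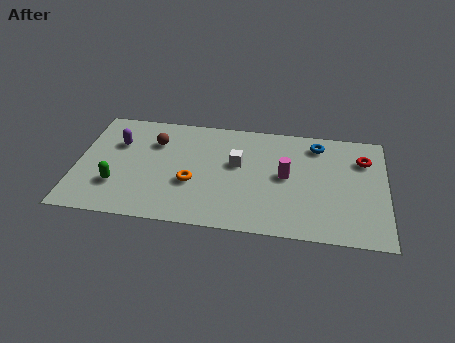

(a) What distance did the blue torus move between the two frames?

1.7

From (8.9, 5.0) to (10.3, 5.9), the blue torus covered √(1.4² + 0.9²) ≈ 1.7 units.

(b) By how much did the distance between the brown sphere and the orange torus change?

-3.1

The distance was about 6.0 in the first image and 2.9 in the second, so they moved 3.1 units closer together.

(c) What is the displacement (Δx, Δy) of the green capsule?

(-0.9, -2.3)

From the two frames, the green capsule sits at roughly (2.7, 4.4) before and (1.8, 2.1) after.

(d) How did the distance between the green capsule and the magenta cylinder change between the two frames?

+1.6

They were about 5.8 units apart before and 7.4 after — 1.6 units further apart.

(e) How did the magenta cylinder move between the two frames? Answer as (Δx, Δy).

(1.4, 2.4)

The magenta cylinder started near (7.6, 1.3) and ended near (9.0, 3.7).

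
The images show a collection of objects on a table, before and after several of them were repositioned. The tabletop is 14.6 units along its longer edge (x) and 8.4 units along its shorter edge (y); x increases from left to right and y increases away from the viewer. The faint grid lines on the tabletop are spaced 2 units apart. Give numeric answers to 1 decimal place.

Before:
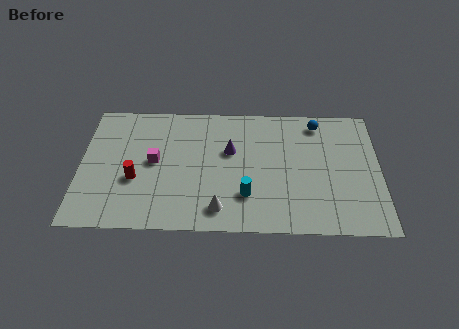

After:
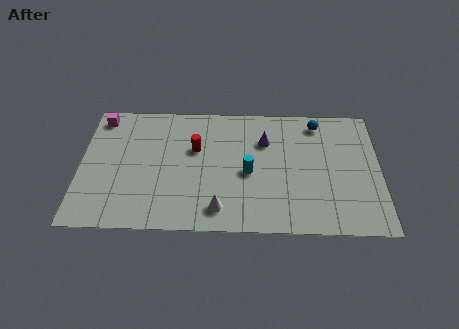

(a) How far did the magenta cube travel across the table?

4.0

From (3.6, 4.4) to (0.9, 7.3), the magenta cube covered √(2.7² + 2.9²) ≈ 4.0 units.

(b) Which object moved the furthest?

the magenta cube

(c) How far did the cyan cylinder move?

1.5

The cyan cylinder was near (8.1, 2.3) before and (8.2, 3.8) after, so it travelled √(0.1² + 1.5²) ≈ 1.5 units.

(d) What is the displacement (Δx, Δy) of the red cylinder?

(2.9, 2.1)

The red cylinder started near (2.7, 3.2) and ended near (5.6, 5.3).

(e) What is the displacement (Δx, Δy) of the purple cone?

(1.7, 0.7)

The purple cone was at about (7.3, 5.2) and moved to about (9.0, 5.9).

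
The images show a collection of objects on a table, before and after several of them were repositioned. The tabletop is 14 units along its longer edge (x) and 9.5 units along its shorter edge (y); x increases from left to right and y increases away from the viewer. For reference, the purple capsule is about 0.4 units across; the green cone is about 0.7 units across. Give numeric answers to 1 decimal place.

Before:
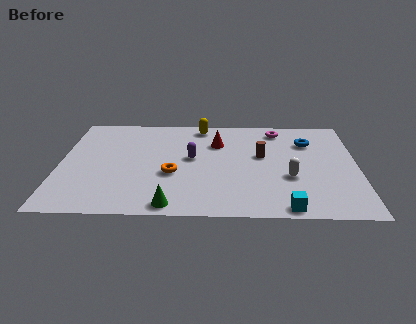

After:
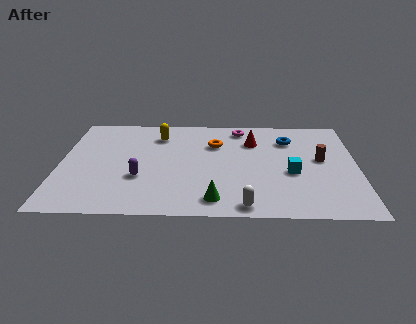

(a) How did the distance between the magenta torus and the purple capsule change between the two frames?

+1.8

Before: roughly 5.0 units apart; after: 6.8. That's 1.8 units further apart.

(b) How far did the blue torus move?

0.9

The blue torus was near (11.7, 6.9) before and (10.8, 7.1) after, so it travelled √(0.9² + 0.2²) ≈ 0.9 units.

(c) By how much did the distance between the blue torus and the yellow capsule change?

+0.9

Before: roughly 5.3 units apart; after: 6.2. That's 0.9 units further apart.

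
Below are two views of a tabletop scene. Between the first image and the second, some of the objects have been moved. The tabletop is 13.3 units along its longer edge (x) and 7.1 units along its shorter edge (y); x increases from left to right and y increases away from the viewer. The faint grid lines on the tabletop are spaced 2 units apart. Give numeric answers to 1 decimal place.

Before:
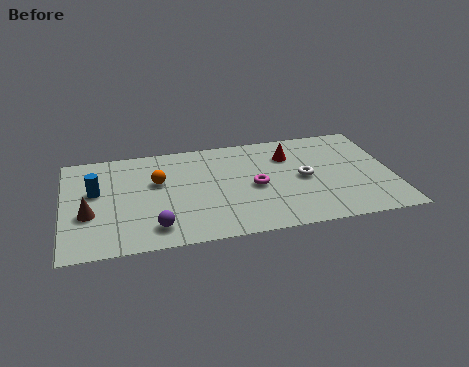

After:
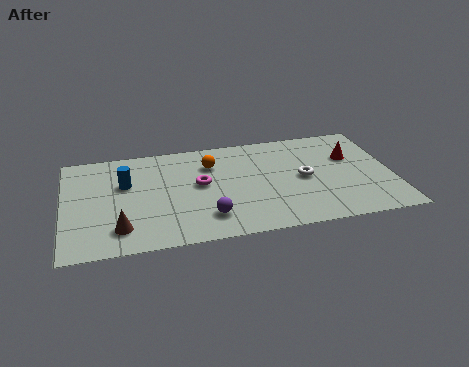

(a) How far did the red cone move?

2.6

The red cone was near (9.2, 5.2) before and (11.7, 4.6) after, so it travelled √(2.5² + 0.6²) ≈ 2.6 units.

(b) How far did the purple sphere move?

2.1

The purple sphere moved from about (3.6, 1.3) to (5.7, 1.6), a distance of √(2.1² + 0.3²) ≈ 2.1.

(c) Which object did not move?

the white torus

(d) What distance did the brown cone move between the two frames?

1.7

From (1.0, 2.7) to (2.2, 1.5), the brown cone covered √(1.2² + 1.2²) ≈ 1.7 units.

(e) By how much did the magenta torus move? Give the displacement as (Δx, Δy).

(-2.2, 0.6)

From the two frames, the magenta torus sits at roughly (7.7, 3.3) before and (5.5, 3.9) after.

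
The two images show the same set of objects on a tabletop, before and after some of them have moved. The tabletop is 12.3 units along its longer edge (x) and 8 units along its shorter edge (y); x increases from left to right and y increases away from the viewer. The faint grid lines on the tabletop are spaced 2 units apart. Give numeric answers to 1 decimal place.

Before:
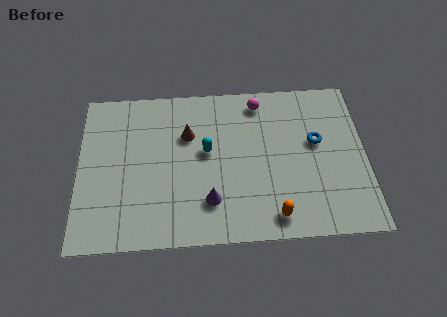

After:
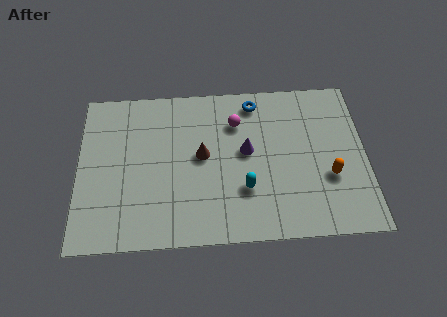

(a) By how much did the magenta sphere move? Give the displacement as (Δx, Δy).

(-1.0, -1.0)

The magenta sphere started near (7.8, 6.9) and ended near (6.8, 5.9).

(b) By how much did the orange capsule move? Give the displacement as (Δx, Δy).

(2.4, 1.8)

The orange capsule was at about (8.3, 1.1) and moved to about (10.7, 2.9).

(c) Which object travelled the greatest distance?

the blue torus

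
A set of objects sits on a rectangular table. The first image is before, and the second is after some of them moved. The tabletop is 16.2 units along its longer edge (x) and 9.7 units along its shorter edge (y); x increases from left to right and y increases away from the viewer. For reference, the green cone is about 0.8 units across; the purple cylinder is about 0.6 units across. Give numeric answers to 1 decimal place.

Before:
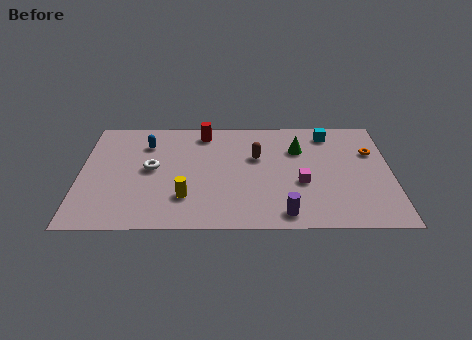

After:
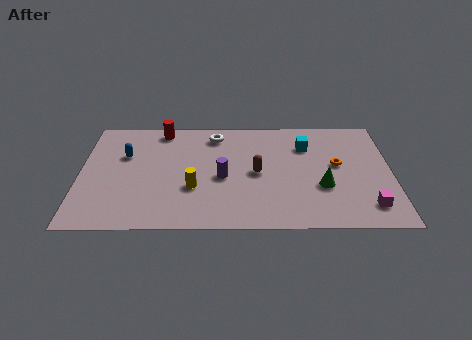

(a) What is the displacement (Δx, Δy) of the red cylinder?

(-2.2, 0.3)

The red cylinder was at about (6.4, 8.3) and moved to about (4.2, 8.6).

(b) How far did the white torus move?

4.5

From (3.7, 5.1) to (7.0, 8.1), the white torus covered √(3.3² + 3.0²) ≈ 4.5 units.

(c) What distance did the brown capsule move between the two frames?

1.4

From (9.2, 6.1) to (9.2, 4.7), the brown capsule covered √(0.0² + 1.4²) ≈ 1.4 units.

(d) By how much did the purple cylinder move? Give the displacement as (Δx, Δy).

(-3.2, 3.1)

The purple cylinder was at about (10.6, 1.2) and moved to about (7.4, 4.3).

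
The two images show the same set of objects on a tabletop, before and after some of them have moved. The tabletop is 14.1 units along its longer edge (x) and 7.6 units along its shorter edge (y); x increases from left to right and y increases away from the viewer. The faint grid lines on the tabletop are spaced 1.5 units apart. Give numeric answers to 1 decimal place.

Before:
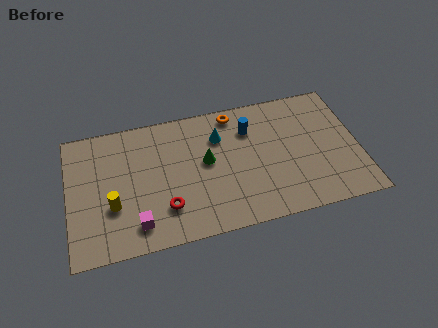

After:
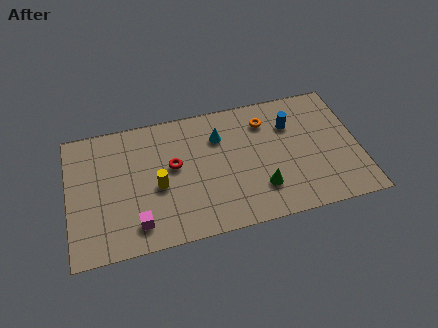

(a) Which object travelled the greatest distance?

the green cone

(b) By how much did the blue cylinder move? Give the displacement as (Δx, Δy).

(2.0, -0.2)

The blue cylinder started near (8.9, 5.6) and ended near (10.9, 5.4).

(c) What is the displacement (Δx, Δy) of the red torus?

(0.5, 2.3)

The red torus was at about (4.6, 2.0) and moved to about (5.1, 4.3).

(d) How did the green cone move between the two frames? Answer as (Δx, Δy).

(2.5, -2.2)

The green cone started near (6.7, 4.2) and ended near (9.2, 2.0).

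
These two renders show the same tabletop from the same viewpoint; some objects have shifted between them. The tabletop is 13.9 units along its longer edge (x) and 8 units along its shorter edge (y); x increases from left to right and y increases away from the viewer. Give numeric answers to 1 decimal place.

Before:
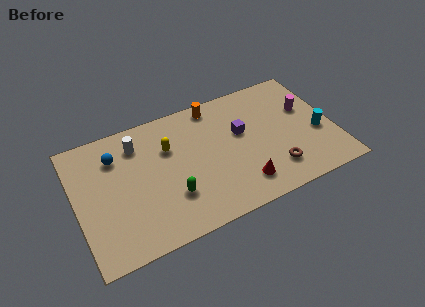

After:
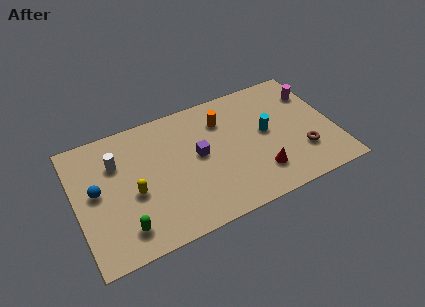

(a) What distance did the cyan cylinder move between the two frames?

2.9

The cyan cylinder moved from about (13.0, 3.2) to (10.3, 4.3), a distance of √(2.7² + 1.1²) ≈ 2.9.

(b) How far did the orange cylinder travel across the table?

1.1

From (7.8, 7.1) to (8.1, 6.0), the orange cylinder covered √(0.3² + 1.1²) ≈ 1.1 units.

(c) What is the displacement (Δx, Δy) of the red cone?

(1.0, 0.3)

The red cone started near (8.6, 1.6) and ended near (9.6, 1.9).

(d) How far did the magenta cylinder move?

1.0

The magenta cylinder moved from about (12.6, 5.0) to (13.1, 5.9), a distance of √(0.5² + 0.9²) ≈ 1.0.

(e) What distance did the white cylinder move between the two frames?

1.4

The white cylinder moved from about (3.5, 6.3) to (2.3, 5.6), a distance of √(1.2² + 0.7²) ≈ 1.4.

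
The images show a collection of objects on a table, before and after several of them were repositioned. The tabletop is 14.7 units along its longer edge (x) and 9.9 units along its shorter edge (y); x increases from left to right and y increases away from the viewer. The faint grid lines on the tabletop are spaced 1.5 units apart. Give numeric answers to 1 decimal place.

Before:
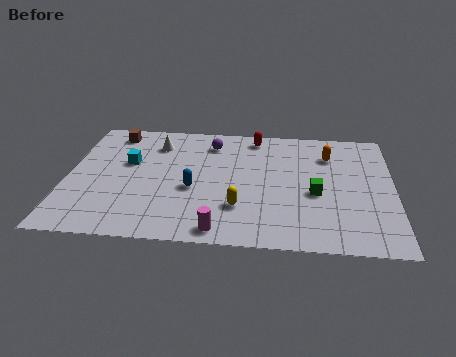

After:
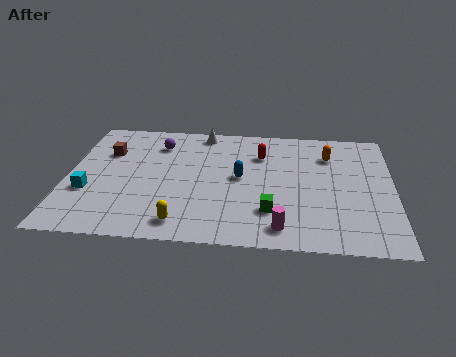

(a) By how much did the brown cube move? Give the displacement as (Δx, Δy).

(-0.2, -1.7)

The brown cube started near (1.9, 8.5) and ended near (1.7, 6.8).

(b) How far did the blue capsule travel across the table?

2.4

The blue capsule was near (5.7, 4.1) before and (7.8, 5.2) after, so it travelled √(2.1² + 1.1²) ≈ 2.4 units.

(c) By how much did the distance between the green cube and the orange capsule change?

+2.2

Before: roughly 3.3 units apart; after: 5.5. That's 2.2 units further apart.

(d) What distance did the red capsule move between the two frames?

1.5

The red capsule was near (8.4, 8.7) before and (8.7, 7.2) after, so it travelled √(0.3² + 1.5²) ≈ 1.5 units.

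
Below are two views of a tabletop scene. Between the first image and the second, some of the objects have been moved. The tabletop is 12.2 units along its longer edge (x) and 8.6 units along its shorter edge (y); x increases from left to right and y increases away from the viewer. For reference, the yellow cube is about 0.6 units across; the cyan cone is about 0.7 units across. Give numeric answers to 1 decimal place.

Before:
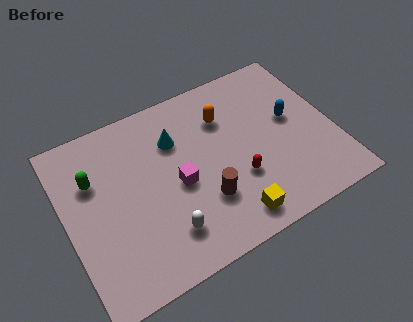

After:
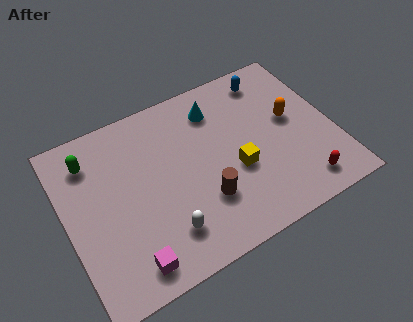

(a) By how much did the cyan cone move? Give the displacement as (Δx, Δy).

(2.0, 0.7)

The cyan cone started near (5.2, 6.1) and ended near (7.2, 6.8).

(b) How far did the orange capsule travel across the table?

3.2

The orange capsule was near (7.5, 6.2) before and (10.4, 4.8) after, so it travelled √(2.9² + 1.4²) ≈ 3.2 units.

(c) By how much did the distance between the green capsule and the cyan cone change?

+2.0

The distance was about 3.8 in the first image and 5.8 in the second, so they moved 2.0 units further apart.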